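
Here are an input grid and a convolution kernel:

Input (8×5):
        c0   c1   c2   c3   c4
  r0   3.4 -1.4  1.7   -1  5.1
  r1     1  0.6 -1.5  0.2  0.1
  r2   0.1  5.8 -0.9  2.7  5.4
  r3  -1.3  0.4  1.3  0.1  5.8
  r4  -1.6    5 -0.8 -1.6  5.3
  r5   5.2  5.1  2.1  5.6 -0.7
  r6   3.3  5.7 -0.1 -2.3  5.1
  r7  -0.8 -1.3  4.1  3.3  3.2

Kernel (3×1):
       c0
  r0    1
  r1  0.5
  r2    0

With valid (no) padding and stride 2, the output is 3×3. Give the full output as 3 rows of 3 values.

Output[0,0]: The receptive field on the input at this output position is [3.4 / 1 / 0.1]. Elementwise product with the kernel and sum: 3.4·1 + 1·0.5.

3.9 0.95 5.15
-0.55 -0.25 8.3
1 0.25 4.95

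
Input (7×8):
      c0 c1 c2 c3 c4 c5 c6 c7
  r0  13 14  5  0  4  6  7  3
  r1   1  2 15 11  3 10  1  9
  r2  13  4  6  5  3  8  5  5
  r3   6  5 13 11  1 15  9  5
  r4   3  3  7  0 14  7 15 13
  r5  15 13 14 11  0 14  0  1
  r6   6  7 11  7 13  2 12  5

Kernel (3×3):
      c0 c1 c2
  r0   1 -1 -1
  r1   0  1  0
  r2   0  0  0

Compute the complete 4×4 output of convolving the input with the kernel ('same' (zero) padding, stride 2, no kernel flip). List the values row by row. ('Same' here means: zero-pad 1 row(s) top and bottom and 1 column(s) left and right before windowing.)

Output[0,0]: The receptive field on the zero-padded input at this output position is [0 0 0 / 0 13 14 / 0 1 2]. Elementwise product with the kernel and sum: 0·1 + 0·-1 + 0·-1 + 13·1.

13 5 4 7
10 -18 1 5
-8 -12 9 16
-22 -1 10 25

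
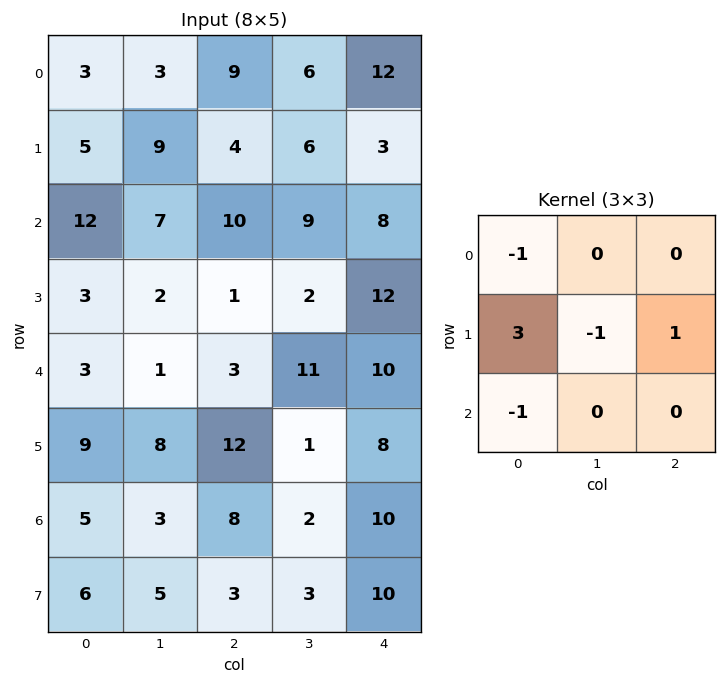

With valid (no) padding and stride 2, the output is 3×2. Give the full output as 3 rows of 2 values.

-5 -10
-7 0
23 32

Output[0,0]: The receptive field on the input at this output position is [3 3 9 / 5 9 4 / 12 7 10]. Elementwise product with the kernel and sum: 3·-1 + 5·3 + 9·-1 + 4·1 + 12·-1.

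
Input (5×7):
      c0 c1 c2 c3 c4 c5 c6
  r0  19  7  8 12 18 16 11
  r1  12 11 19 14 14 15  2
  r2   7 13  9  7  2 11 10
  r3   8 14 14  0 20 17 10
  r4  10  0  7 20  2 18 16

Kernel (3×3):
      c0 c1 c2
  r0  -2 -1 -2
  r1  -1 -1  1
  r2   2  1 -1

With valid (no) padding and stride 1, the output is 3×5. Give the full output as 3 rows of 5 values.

Output[0,0]: The receptive field on the input at this output position is [19 7 8 / 12 11 19 / 7 13 9]. Elementwise product with the kernel and sum: 19·-2 + 7·-1 + 8·-2 + 12·-1 + 11·-1 + 19·1 + 7·2 + 13·1 + 9·-1.

-47 -34 -60 -82 -96
-68 -42 -86 -67 -3
-40 -90 9 -17 -56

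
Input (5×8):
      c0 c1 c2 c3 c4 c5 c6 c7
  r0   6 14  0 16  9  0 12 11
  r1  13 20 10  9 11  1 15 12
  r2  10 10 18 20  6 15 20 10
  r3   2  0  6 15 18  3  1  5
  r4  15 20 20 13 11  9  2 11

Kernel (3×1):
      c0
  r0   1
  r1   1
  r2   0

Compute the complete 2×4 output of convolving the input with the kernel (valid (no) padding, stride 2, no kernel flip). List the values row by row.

19 10 20 27
12 24 24 21

Output[0,0]: The receptive field on the input at this output position is [6 / 13 / 10]. Elementwise product with the kernel and sum: 6·1 + 13·1.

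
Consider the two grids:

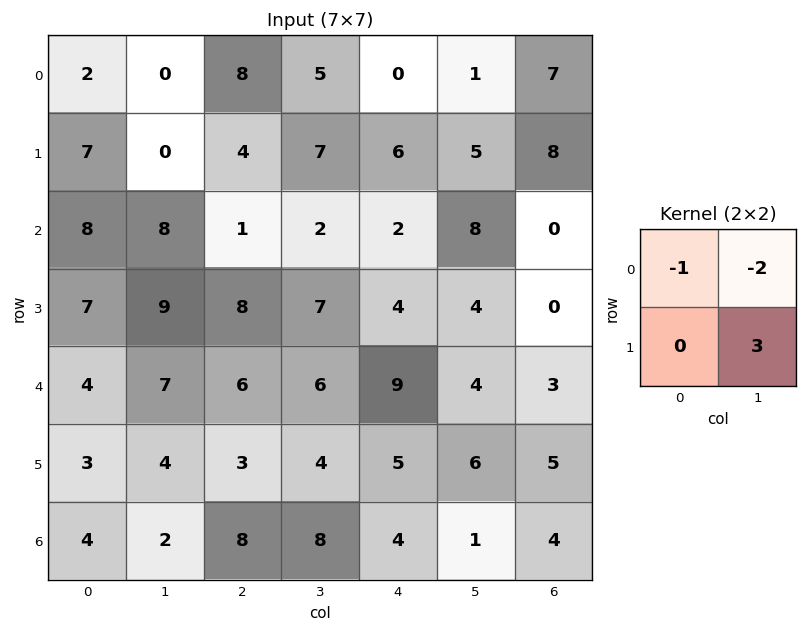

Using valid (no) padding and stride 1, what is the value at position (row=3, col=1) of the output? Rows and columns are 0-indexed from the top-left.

-7

The receptive field on the input at this output position is [9 8 / 7 6]. Elementwise product with the kernel and sum: 9·-1 + 8·-2 + 6·3.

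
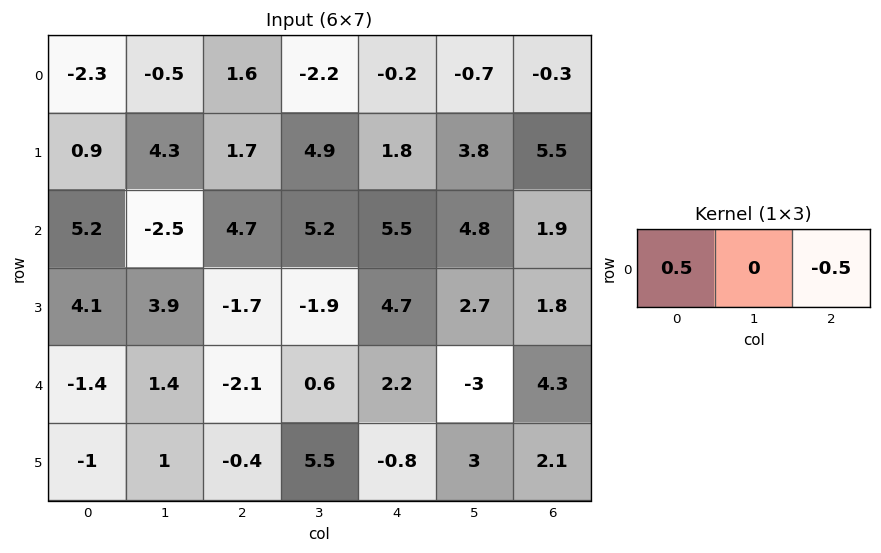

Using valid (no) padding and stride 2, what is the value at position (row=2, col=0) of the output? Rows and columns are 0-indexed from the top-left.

0.35

The receptive field on the input at this output position is [-1.4 1.4 -2.1]. Elementwise product with the kernel and sum: -1.4·0.5 + -2.1·-0.5.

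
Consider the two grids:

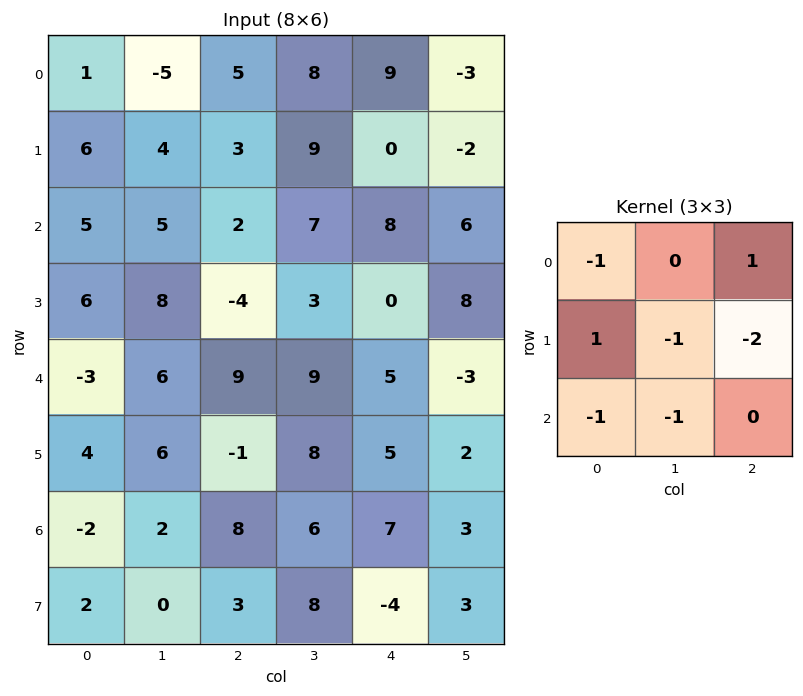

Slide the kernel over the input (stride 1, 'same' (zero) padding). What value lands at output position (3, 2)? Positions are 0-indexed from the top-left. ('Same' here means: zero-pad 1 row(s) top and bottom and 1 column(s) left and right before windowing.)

-7

The receptive field on the zero-padded input at this output position is [5 2 7 / 8 -4 3 / 6 9 9]. Elementwise product with the kernel and sum: 5·-1 + 7·1 + 8·1 + -4·-1 + 3·-2 + 6·-1 + 9·-1.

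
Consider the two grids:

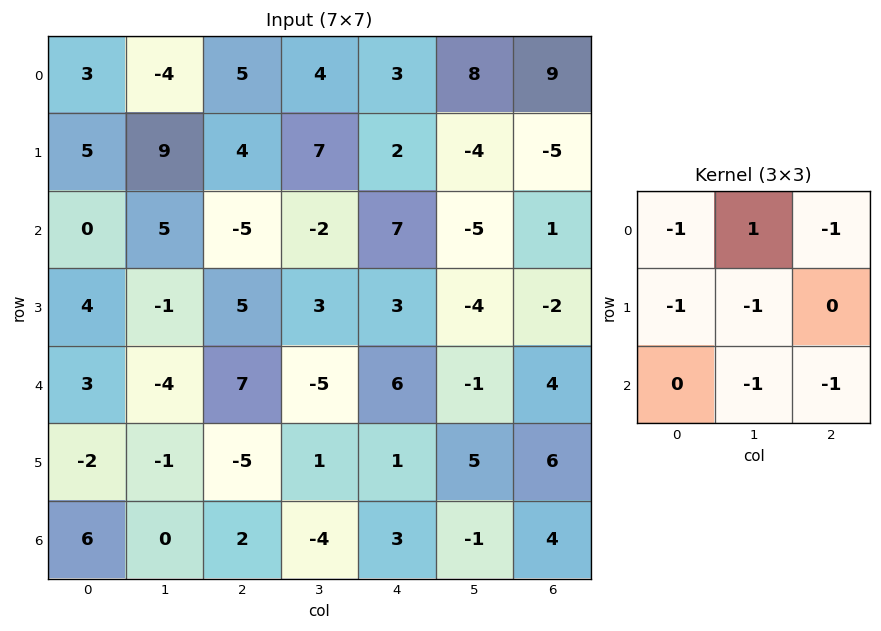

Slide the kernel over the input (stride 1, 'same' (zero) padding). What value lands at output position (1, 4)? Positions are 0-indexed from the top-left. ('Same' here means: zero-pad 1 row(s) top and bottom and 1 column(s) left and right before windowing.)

-20

The receptive field on the zero-padded input at this output position is [4 3 8 / 7 2 -4 / -2 7 -5]. Elementwise product with the kernel and sum: 4·-1 + 3·1 + 8·-1 + 7·-1 + 2·-1 + 7·-1 + -5·-1.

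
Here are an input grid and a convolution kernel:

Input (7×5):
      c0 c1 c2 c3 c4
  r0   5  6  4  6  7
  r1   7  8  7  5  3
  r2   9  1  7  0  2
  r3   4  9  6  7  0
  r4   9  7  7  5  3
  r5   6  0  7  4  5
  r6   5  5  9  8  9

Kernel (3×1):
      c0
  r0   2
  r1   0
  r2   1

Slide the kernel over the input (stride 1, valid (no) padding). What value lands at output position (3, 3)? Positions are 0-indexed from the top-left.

18

The receptive field on the input at this output position is [7 / 5 / 4]. Elementwise product with the kernel and sum: 7·2 + 4·1.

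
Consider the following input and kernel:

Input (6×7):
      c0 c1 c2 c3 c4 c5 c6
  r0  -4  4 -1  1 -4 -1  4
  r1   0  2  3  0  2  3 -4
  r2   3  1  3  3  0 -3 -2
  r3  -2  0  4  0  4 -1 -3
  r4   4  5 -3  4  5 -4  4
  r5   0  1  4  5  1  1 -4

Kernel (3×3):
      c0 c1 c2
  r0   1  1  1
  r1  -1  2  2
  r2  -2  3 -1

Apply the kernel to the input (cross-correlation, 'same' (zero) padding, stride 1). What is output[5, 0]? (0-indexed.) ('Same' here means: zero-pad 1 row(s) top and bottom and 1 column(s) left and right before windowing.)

11

The receptive field on the zero-padded input at this output position is [0 4 5 / 0 0 1 / 0 0 0]. Elementwise product with the kernel and sum: 0·1 + 4·1 + 5·1 + 0·-1 + 0·2 + 1·2 + 0·-2 + 0·3 + 0·-1.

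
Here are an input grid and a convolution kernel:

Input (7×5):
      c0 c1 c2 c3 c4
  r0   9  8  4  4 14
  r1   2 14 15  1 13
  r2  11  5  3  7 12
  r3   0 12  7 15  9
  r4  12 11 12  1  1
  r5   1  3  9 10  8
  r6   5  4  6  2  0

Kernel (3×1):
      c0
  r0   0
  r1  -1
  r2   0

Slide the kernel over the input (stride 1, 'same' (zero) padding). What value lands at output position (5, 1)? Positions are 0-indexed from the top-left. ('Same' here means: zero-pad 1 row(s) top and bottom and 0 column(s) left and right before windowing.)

-3

The receptive field on the zero-padded input at this output position is [11 / 3 / 4]. Elementwise product with the kernel and sum: 3·-1.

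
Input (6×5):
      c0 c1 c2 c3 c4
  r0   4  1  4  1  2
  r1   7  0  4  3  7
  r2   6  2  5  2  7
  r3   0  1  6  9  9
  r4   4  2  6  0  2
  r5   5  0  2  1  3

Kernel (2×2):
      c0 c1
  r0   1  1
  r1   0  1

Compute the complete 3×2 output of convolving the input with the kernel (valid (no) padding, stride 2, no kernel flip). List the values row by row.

5 8
9 16
6 7

Output[0,0]: The receptive field on the input at this output position is [4 1 / 7 0]. Elementwise product with the kernel and sum: 4·1 + 1·1 + 0·1.
Output[0,1]: The receptive field on the input at this output position is [4 1 / 4 3]. Elementwise product with the kernel and sum: 4·1 + 1·1 + 3·1.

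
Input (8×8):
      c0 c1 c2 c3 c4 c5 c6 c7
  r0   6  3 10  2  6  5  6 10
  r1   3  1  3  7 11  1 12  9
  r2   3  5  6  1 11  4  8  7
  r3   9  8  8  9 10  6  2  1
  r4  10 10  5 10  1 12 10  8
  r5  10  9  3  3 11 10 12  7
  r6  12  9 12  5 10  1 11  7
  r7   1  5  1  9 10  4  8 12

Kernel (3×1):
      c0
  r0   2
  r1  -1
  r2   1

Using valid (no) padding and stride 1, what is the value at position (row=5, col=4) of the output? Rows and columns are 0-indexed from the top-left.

22

The receptive field on the input at this output position is [11 / 10 / 10]. Elementwise product with the kernel and sum: 11·2 + 10·-1 + 10·1.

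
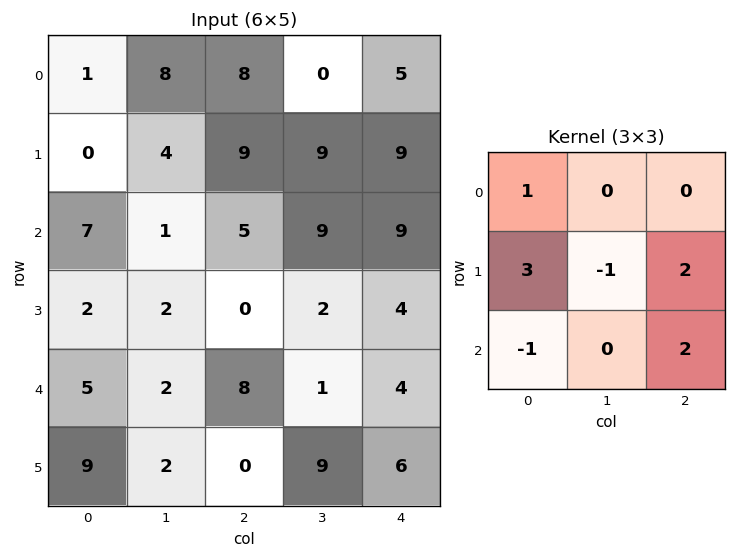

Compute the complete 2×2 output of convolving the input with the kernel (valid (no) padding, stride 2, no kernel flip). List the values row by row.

18 57
22 11

Output[0,0]: The receptive field on the input at this output position is [1 8 8 / 0 4 9 / 7 1 5]. Elementwise product with the kernel and sum: 1·1 + 0·3 + 4·-1 + 9·2 + 7·-1 + 5·2.
Output[0,1]: The receptive field on the input at this output position is [8 0 5 / 9 9 9 / 5 9 9]. Elementwise product with the kernel and sum: 8·1 + 9·3 + 9·-1 + 9·2 + 5·-1 + 9·2.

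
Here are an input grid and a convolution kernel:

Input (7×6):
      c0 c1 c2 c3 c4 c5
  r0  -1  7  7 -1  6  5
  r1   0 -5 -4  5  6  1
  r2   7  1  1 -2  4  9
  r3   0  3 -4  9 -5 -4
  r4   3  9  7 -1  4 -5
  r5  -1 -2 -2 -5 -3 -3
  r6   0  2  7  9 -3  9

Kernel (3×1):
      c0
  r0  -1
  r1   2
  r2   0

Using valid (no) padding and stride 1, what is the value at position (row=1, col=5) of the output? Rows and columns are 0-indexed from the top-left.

The receptive field on the input at this output position is [1 / 9 / -4]. Elementwise product with the kernel and sum: 1·-1 + 9·2.

17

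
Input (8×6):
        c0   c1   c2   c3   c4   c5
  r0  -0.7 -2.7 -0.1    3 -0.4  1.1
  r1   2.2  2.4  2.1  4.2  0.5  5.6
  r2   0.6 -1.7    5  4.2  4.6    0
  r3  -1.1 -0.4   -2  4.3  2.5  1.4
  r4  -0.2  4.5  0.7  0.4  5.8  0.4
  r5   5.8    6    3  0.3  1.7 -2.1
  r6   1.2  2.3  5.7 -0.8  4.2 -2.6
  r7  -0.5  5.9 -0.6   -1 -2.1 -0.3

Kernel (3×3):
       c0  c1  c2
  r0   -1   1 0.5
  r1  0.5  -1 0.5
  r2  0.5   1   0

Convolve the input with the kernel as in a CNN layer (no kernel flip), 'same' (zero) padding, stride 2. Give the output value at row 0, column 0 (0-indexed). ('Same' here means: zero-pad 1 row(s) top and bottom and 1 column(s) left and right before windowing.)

1.55

The receptive field on the zero-padded input at this output position is [0 0 0 / 0 -0.7 -2.7 / 0 2.2 2.4]. Elementwise product with the kernel and sum: 0·-1 + 0·1 + 0·0.5 + 0·0.5 + -0.7·-1 + -2.7·0.5 + 0·0.5 + 2.2·1.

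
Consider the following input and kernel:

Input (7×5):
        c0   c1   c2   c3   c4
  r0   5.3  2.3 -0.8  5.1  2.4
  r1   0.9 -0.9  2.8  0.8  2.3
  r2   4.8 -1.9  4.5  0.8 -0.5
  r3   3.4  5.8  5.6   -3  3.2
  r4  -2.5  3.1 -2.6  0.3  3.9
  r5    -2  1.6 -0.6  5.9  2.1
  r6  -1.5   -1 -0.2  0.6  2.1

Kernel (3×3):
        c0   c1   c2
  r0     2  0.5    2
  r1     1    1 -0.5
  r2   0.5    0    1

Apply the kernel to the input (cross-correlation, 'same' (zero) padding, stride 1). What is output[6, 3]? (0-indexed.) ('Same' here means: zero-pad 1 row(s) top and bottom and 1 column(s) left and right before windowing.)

5.3

The receptive field on the zero-padded input at this output position is [-0.6 5.9 2.1 / -0.2 0.6 2.1 / 0 0 0]. Elementwise product with the kernel and sum: -0.6·2 + 5.9·0.5 + 2.1·2 + -0.2·1 + 0.6·1 + 2.1·-0.5 + 0·0.5 + 0·1.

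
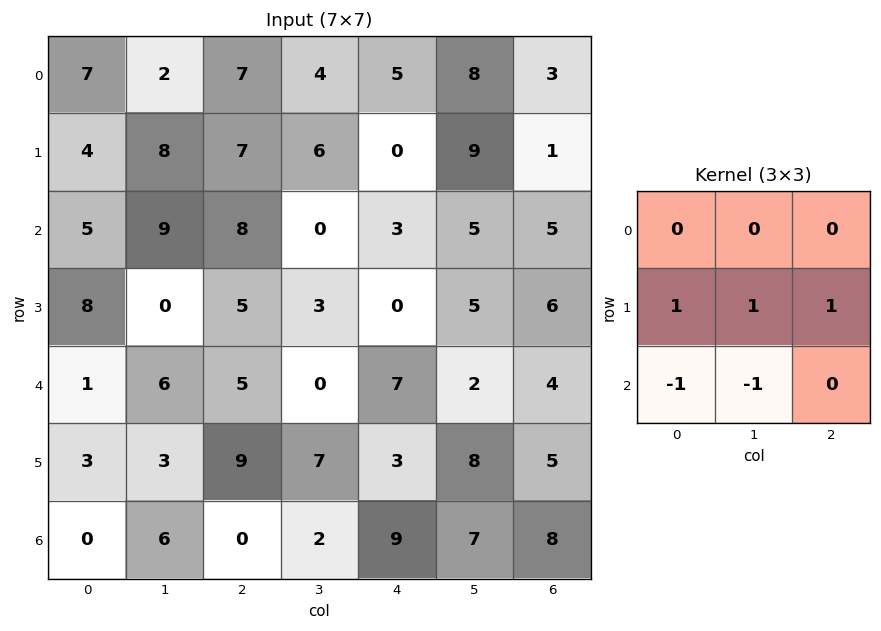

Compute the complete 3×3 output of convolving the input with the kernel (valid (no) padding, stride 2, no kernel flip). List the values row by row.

5 5 2
6 3 2
9 17 0

Output[0,0]: The receptive field on the input at this output position is [7 2 7 / 4 8 7 / 5 9 8]. Elementwise product with the kernel and sum: 4·1 + 8·1 + 7·1 + 5·-1 + 9·-1.
Output[0,1]: The receptive field on the input at this output position is [7 4 5 / 7 6 0 / 8 0 3]. Elementwise product with the kernel and sum: 7·1 + 6·1 + 0·1 + 8·-1 + 0·-1.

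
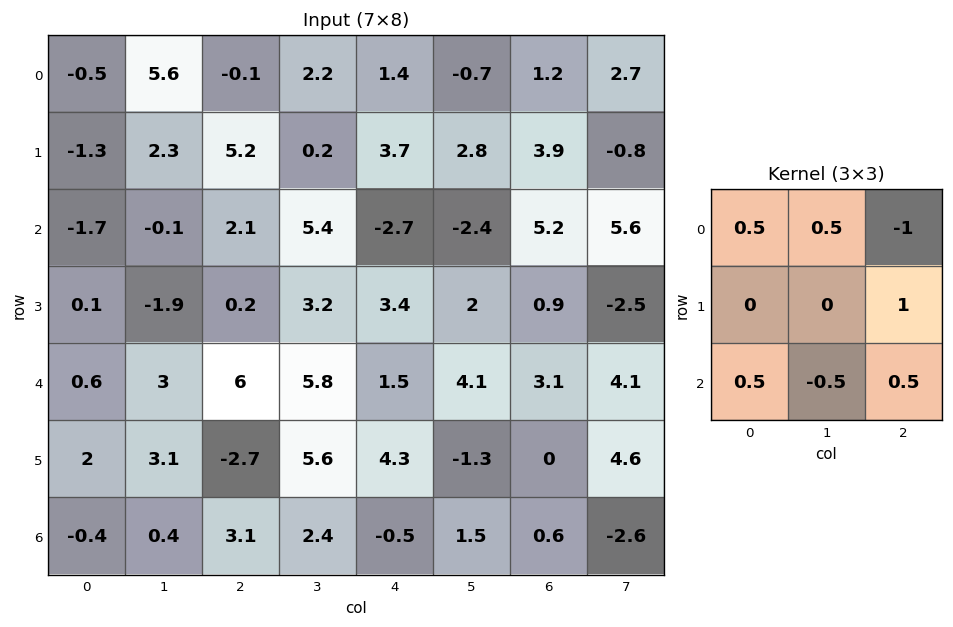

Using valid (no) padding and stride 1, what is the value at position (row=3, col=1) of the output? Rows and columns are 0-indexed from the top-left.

The receptive field on the input at this output position is [-1.9 0.2 3.2 / 3 6 5.8 / 3.1 -2.7 5.6]. Elementwise product with the kernel and sum: -1.9·0.5 + 0.2·0.5 + 3.2·-1 + 5.8·1 + 3.1·0.5 + -2.7·-0.5 + 5.6·0.5.

7.45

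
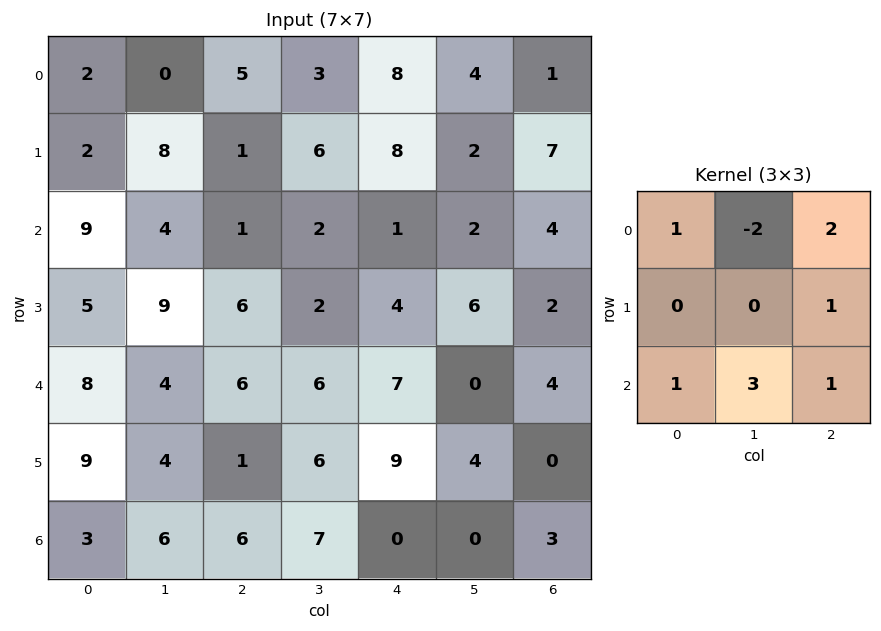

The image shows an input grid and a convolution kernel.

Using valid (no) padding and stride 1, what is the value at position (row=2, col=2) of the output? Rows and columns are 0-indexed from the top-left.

34

The receptive field on the input at this output position is [1 2 1 / 6 2 4 / 6 6 7]. Elementwise product with the kernel and sum: 1·1 + 2·-2 + 1·2 + 4·1 + 6·1 + 6·3 + 7·1.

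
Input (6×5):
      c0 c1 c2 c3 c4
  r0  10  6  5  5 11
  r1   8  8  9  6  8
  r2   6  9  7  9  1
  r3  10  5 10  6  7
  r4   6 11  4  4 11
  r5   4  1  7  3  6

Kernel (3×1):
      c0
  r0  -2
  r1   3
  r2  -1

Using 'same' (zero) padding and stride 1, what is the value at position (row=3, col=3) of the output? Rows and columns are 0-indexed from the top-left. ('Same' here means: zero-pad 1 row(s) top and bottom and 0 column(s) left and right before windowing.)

The receptive field on the zero-padded input at this output position is [9 / 6 / 4]. Elementwise product with the kernel and sum: 9·-2 + 6·3 + 4·-1.

-4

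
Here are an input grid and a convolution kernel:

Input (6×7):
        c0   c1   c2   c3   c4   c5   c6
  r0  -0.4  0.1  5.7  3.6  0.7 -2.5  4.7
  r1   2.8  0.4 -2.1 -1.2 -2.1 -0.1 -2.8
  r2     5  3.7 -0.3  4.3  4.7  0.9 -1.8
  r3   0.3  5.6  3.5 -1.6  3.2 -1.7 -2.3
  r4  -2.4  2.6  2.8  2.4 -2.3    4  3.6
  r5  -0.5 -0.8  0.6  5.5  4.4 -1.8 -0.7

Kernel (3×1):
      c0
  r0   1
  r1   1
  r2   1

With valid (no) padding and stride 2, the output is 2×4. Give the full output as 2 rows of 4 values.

7.4 3.3 3.3 0.1
2.9 6 5.6 -0.5

Output[0,0]: The receptive field on the input at this output position is [-0.4 / 2.8 / 5]. Elementwise product with the kernel and sum: -0.4·1 + 2.8·1 + 5·1.
Output[0,1]: The receptive field on the input at this output position is [5.7 / -2.1 / -0.3]. Elementwise product with the kernel and sum: 5.7·1 + -2.1·1 + -0.3·1.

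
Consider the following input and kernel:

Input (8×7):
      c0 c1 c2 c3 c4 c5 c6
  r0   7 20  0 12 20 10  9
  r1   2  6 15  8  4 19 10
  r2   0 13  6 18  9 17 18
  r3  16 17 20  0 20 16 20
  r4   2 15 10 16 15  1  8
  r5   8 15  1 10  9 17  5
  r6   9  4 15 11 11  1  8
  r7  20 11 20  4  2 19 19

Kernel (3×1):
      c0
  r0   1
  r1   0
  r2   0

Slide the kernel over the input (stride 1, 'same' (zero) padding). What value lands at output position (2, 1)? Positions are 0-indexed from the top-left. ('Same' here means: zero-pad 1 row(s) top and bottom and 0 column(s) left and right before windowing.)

6

The receptive field on the zero-padded input at this output position is [6 / 13 / 17]. Elementwise product with the kernel and sum: 6·1.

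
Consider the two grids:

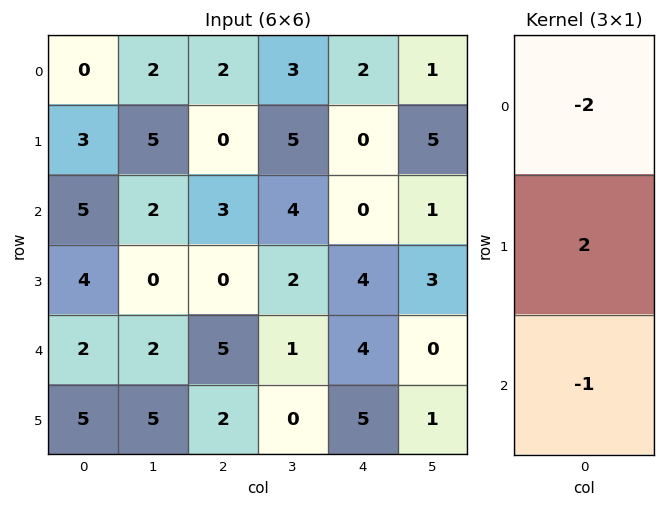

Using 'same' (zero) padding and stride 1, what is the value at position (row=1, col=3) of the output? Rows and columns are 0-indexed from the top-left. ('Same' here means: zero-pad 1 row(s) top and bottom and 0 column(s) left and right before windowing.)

The receptive field on the zero-padded input at this output position is [3 / 5 / 4]. Elementwise product with the kernel and sum: 3·-2 + 5·2 + 4·-1.

0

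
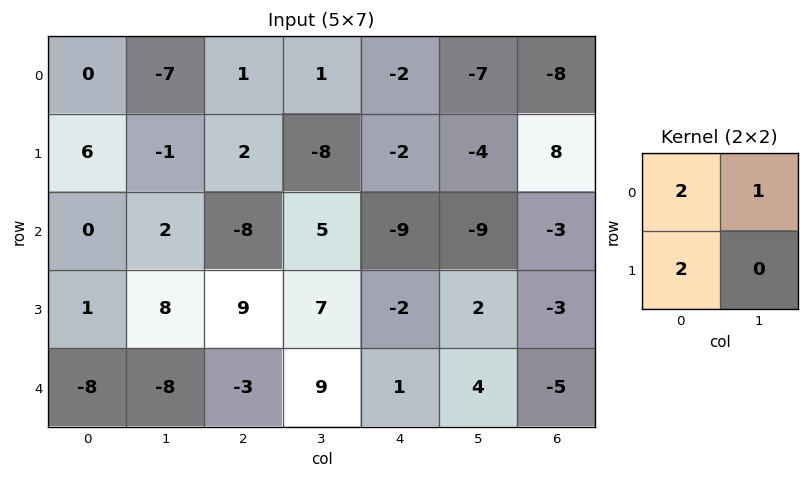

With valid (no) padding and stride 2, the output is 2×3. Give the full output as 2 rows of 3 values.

Output[0,0]: The receptive field on the input at this output position is [0 -7 / 6 -1]. Elementwise product with the kernel and sum: 0·2 + -7·1 + 6·2.

5 7 -15
4 7 -31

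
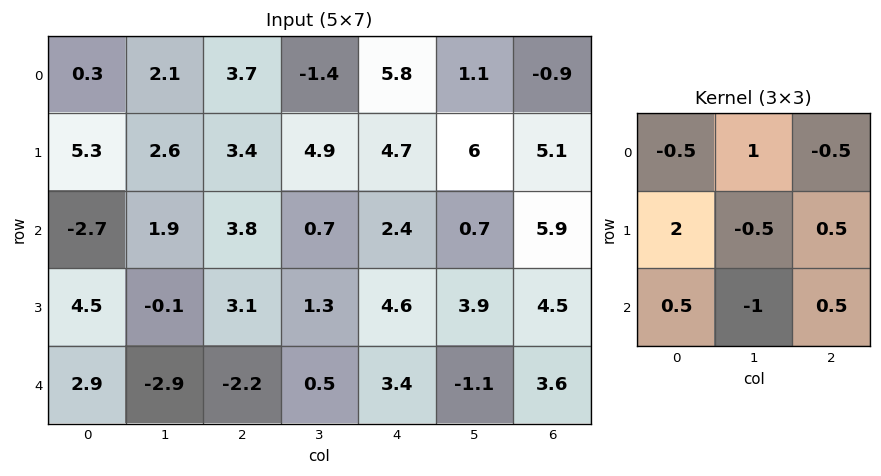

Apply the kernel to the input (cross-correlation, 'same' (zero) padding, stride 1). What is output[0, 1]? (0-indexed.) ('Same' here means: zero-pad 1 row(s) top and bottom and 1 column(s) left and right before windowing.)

The receptive field on the zero-padded input at this output position is [0 0 0 / 0.3 2.1 3.7 / 5.3 2.6 3.4]. Elementwise product with the kernel and sum: 0·-0.5 + 0·1 + 0·-0.5 + 0.3·2 + 2.1·-0.5 + 3.7·0.5 + 5.3·0.5 + 2.6·-1 + 3.4·0.5.

3.15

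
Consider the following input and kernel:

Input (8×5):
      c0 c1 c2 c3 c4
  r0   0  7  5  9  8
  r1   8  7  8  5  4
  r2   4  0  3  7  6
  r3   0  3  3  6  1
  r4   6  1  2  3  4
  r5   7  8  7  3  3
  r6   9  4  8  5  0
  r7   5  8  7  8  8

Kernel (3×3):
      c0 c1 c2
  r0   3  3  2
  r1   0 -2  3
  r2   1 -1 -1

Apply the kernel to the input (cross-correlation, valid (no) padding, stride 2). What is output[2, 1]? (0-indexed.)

The receptive field on the input at this output position is [2 3 4 / 7 3 3 / 8 5 0]. Elementwise product with the kernel and sum: 2·3 + 3·3 + 4·2 + 3·-2 + 3·3 + 8·1 + 5·-1 + 0·-1.

29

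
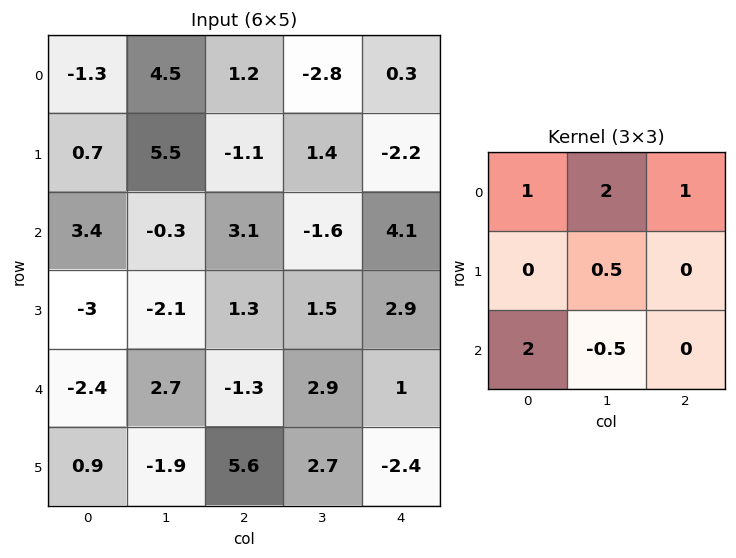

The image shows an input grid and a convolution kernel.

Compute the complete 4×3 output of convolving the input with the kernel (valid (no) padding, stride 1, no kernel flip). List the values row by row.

Output[0,0]: The receptive field on the input at this output position is [-1.3 4.5 1.2 / 0.7 5.5 -1.1 / 3.4 -0.3 3.1]. Elementwise product with the kernel and sum: -1.3·1 + 4.5·2 + 1.2·1 + 5.5·0.5 + 3.4·2 + -0.3·-0.5.

18.6 1.4 3.6
5.5 1.4 0.55
-1.3 11 0.7
-1.8 -5.25 18.5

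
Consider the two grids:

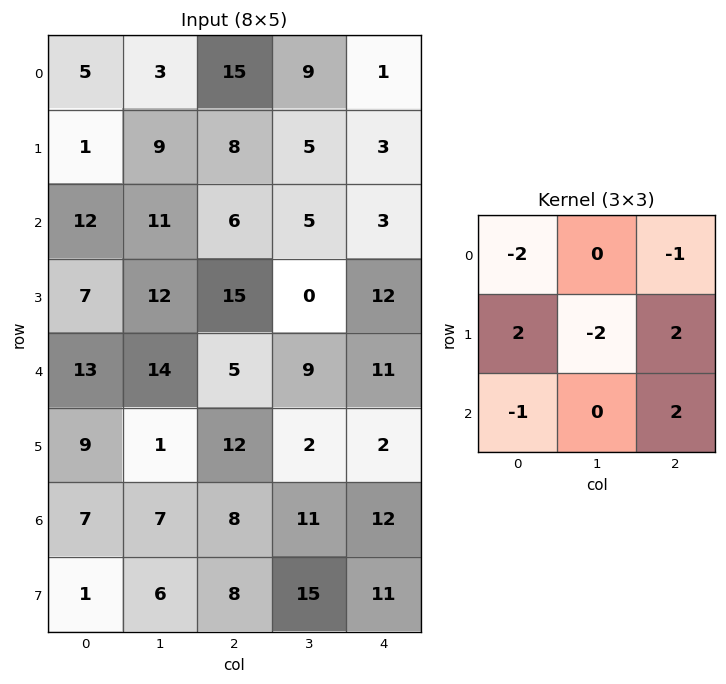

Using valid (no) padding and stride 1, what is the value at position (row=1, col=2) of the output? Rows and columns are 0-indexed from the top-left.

-2

The receptive field on the input at this output position is [8 5 3 / 6 5 3 / 15 0 12]. Elementwise product with the kernel and sum: 8·-2 + 3·-1 + 6·2 + 5·-2 + 3·2 + 15·-1 + 12·2.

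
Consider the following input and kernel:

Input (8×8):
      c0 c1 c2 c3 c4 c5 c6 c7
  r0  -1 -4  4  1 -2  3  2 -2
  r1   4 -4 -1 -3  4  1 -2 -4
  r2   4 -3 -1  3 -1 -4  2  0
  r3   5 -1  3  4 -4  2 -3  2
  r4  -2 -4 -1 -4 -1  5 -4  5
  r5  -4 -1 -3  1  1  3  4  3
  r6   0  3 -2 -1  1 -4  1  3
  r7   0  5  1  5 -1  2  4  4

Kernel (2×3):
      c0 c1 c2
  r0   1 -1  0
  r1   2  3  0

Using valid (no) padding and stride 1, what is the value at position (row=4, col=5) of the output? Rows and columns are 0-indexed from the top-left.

The receptive field on the input at this output position is [5 -4 5 / 3 4 3]. Elementwise product with the kernel and sum: 5·1 + -4·-1 + 3·2 + 4·3.

27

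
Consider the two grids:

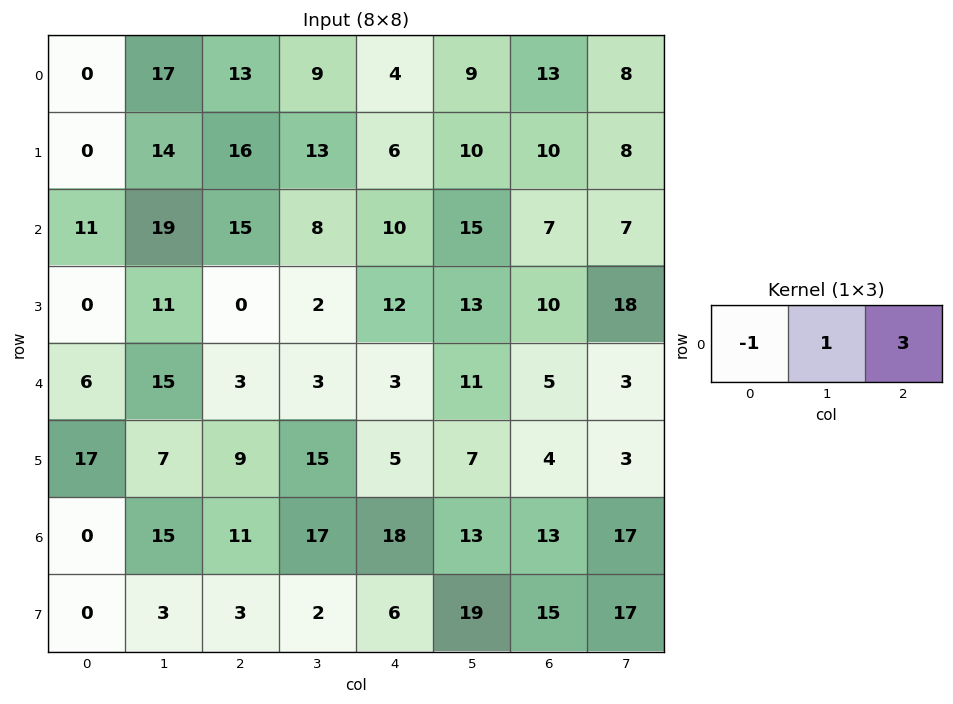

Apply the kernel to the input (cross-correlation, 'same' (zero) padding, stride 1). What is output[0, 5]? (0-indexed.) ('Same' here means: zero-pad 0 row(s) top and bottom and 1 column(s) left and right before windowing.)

44

The receptive field on the zero-padded input at this output position is [4 9 13]. Elementwise product with the kernel and sum: 4·-1 + 9·1 + 13·3.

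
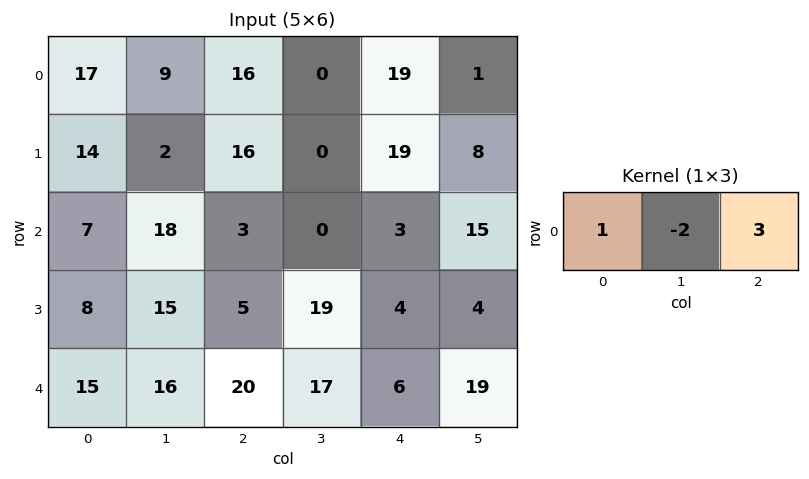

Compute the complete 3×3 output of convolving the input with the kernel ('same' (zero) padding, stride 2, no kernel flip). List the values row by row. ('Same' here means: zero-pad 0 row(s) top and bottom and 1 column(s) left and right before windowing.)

-7 -23 -35
40 12 39
18 27 62

Output[0,0]: The receptive field on the zero-padded input at this output position is [0 17 9]. Elementwise product with the kernel and sum: 0·1 + 17·-2 + 9·3.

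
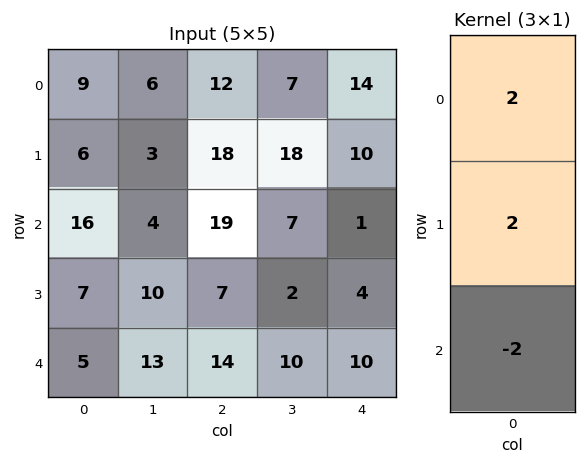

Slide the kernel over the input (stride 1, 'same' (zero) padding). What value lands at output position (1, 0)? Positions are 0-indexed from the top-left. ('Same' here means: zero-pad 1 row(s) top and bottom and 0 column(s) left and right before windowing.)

The receptive field on the zero-padded input at this output position is [9 / 6 / 16]. Elementwise product with the kernel and sum: 9·2 + 6·2 + 16·-2.

-2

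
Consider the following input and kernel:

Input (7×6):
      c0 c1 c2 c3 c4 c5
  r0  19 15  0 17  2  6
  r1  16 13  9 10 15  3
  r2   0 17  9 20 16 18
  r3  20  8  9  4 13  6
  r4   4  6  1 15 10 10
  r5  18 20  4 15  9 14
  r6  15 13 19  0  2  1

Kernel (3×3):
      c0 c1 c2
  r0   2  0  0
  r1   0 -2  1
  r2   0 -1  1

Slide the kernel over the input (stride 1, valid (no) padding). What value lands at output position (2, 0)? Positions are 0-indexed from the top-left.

-12

The receptive field on the input at this output position is [0 17 9 / 20 8 9 / 4 6 1]. Elementwise product with the kernel and sum: 0·2 + 8·-2 + 9·1 + 6·-1 + 1·1.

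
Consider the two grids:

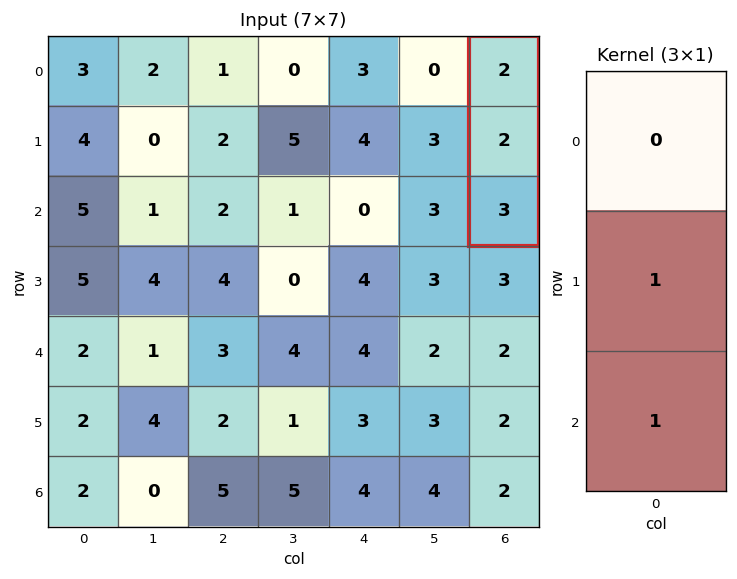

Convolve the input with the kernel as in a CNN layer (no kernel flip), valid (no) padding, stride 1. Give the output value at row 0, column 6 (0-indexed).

The receptive field on the input at this output position is [2 / 2 / 3]. Elementwise product with the kernel and sum: 2·1 + 3·1.

5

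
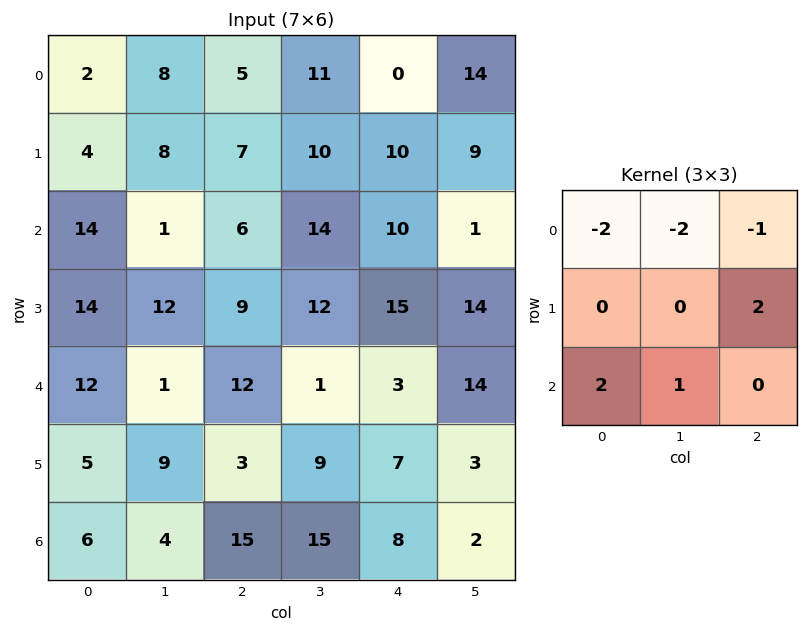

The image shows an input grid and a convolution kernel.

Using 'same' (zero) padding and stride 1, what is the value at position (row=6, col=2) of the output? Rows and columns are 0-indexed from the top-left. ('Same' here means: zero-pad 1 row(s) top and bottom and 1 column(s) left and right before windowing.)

The receptive field on the zero-padded input at this output position is [9 3 9 / 4 15 15 / 0 0 0]. Elementwise product with the kernel and sum: 9·-2 + 3·-2 + 9·-1 + 15·2 + 0·2 + 0·1.

-3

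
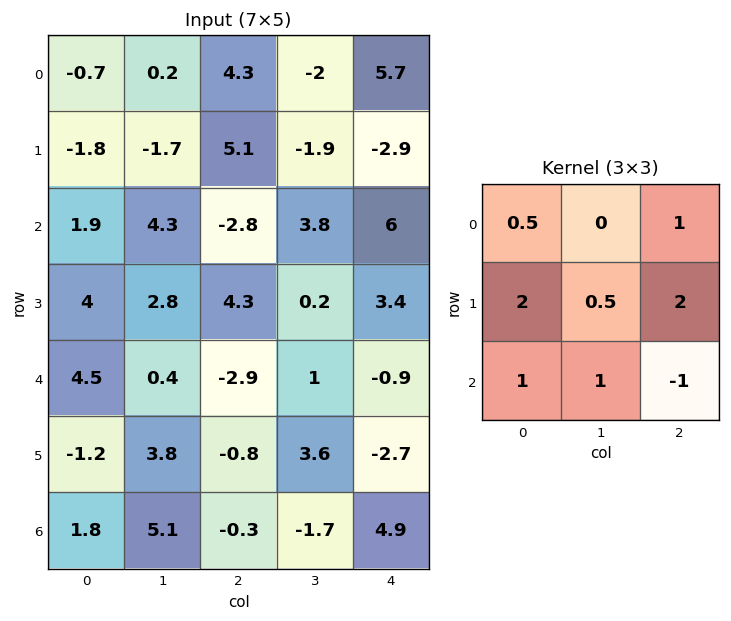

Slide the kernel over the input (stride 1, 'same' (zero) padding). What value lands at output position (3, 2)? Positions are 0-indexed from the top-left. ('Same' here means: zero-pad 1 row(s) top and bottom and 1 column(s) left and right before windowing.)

10.6

The receptive field on the zero-padded input at this output position is [4.3 -2.8 3.8 / 2.8 4.3 0.2 / 0.4 -2.9 1]. Elementwise product with the kernel and sum: 4.3·0.5 + 3.8·1 + 2.8·2 + 4.3·0.5 + 0.2·2 + 0.4·1 + -2.9·1 + 1·-1.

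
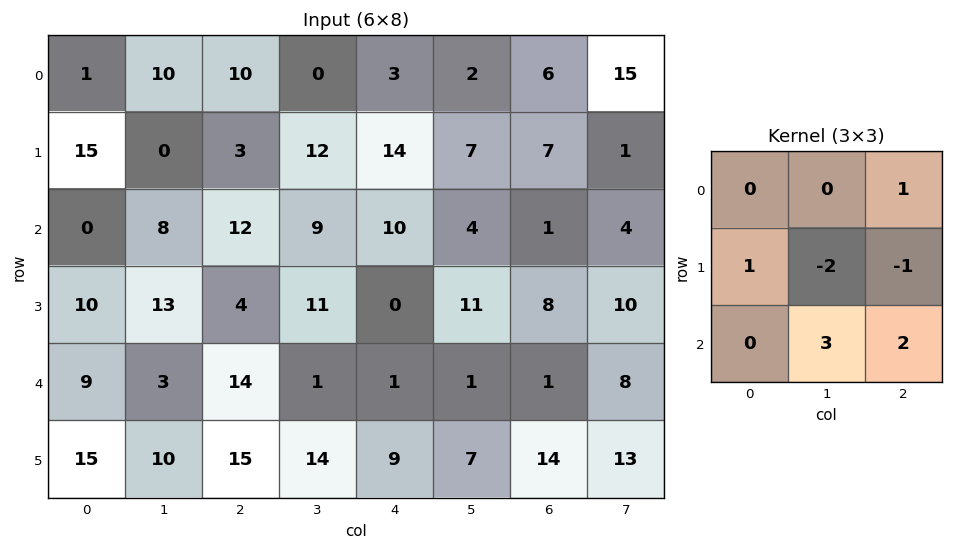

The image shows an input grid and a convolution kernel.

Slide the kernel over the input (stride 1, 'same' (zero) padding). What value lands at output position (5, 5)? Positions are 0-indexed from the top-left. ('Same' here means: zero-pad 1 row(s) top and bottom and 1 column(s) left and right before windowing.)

The receptive field on the zero-padded input at this output position is [1 1 1 / 9 7 14 / 0 0 0]. Elementwise product with the kernel and sum: 1·1 + 9·1 + 7·-2 + 14·-1 + 0·3 + 0·2.

-18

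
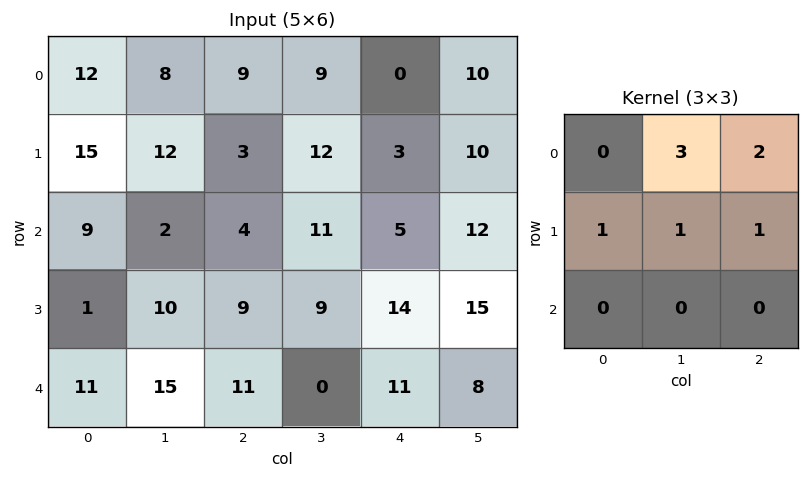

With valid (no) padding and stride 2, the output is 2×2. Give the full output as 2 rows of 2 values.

Output[0,0]: The receptive field on the input at this output position is [12 8 9 / 15 12 3 / 9 2 4]. Elementwise product with the kernel and sum: 8·3 + 9·2 + 15·1 + 12·1 + 3·1.
Output[0,1]: The receptive field on the input at this output position is [9 9 0 / 3 12 3 / 4 11 5]. Elementwise product with the kernel and sum: 9·3 + 0·2 + 3·1 + 12·1 + 3·1.

72 45
34 75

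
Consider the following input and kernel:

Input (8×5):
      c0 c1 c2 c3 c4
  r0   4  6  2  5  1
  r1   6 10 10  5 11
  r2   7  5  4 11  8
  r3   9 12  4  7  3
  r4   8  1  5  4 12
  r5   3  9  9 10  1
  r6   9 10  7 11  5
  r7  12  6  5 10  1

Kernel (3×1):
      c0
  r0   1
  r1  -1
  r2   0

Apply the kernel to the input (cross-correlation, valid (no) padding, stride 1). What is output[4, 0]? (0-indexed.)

5

The receptive field on the input at this output position is [8 / 3 / 9]. Elementwise product with the kernel and sum: 8·1 + 3·-1.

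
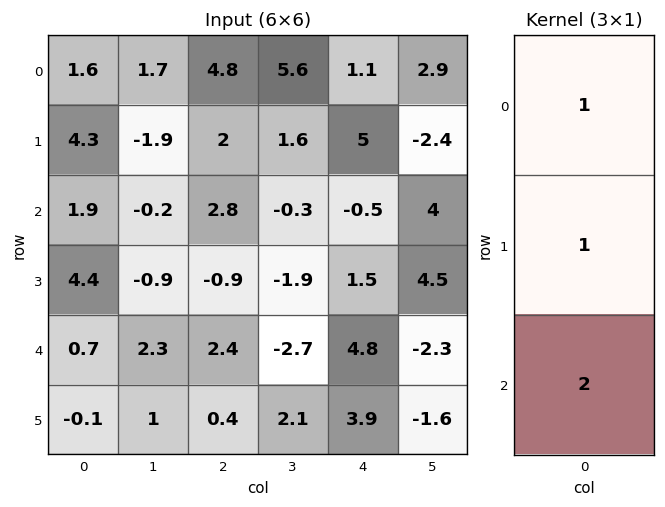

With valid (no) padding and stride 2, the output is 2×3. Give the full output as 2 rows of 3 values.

Output[0,0]: The receptive field on the input at this output position is [1.6 / 4.3 / 1.9]. Elementwise product with the kernel and sum: 1.6·1 + 4.3·1 + 1.9·2.

9.7 12.4 5.1
7.7 6.7 10.6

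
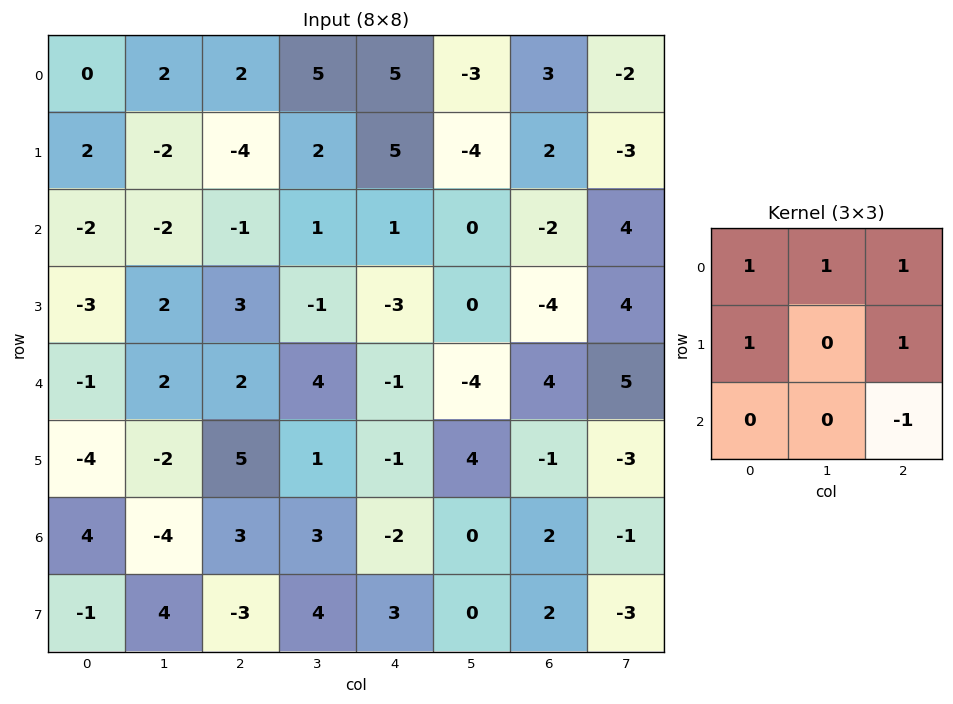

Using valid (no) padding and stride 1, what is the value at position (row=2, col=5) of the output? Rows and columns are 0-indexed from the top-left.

1

The receptive field on the input at this output position is [0 -2 4 / 0 -4 4 / -4 4 5]. Elementwise product with the kernel and sum: 0·1 + -2·1 + 4·1 + 0·1 + 4·1 + 5·-1.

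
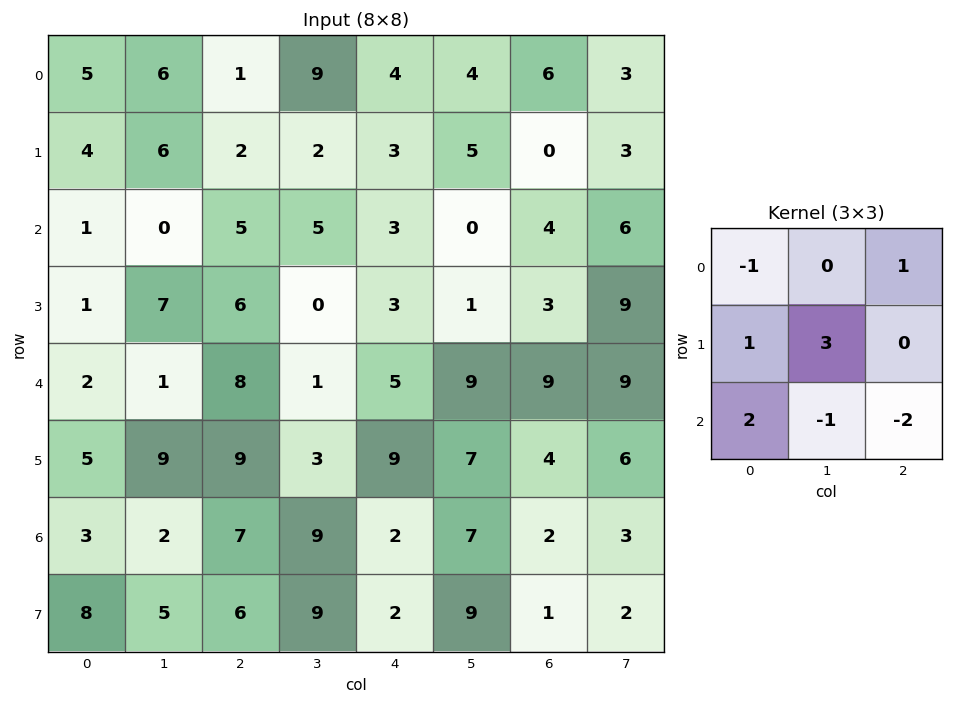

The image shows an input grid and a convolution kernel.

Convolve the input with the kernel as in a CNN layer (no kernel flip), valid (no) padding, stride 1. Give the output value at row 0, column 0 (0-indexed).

The receptive field on the input at this output position is [5 6 1 / 4 6 2 / 1 0 5]. Elementwise product with the kernel and sum: 5·-1 + 1·1 + 4·1 + 6·3 + 1·2 + 0·-1 + 5·-2.

10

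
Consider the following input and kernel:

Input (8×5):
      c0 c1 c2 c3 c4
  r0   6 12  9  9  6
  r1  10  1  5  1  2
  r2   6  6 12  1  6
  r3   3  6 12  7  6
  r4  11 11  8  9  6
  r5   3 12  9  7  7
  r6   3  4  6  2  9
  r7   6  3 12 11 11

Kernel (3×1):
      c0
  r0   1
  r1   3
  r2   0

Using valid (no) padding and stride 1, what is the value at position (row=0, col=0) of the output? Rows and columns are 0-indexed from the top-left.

The receptive field on the input at this output position is [6 / 10 / 6]. Elementwise product with the kernel and sum: 6·1 + 10·3.

36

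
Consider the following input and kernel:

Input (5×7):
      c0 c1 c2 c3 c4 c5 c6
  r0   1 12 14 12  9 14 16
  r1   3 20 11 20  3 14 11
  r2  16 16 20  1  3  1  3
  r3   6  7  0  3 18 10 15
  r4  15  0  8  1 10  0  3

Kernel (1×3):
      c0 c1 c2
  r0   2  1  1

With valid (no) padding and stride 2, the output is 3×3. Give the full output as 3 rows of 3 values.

Output[0,0]: The receptive field on the input at this output position is [1 12 14]. Elementwise product with the kernel and sum: 1·2 + 12·1 + 14·1.

28 49 48
68 44 10
38 27 23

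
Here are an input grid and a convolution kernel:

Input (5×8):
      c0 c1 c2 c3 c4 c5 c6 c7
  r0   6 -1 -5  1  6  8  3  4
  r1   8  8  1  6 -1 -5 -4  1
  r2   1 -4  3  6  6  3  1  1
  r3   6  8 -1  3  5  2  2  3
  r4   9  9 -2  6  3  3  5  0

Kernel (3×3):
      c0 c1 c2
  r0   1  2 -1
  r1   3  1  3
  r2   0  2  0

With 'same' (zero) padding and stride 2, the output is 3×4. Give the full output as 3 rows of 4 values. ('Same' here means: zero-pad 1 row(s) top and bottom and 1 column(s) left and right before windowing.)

Output[0,0]: The receptive field on the zero-padded input at this output position is [0 0 0 / 0 6 -1 / 0 8 8]. Elementwise product with the kernel and sum: 0·1 + 0·2 + 0·-1 + 0·3 + 6·1 + -1·3 + 8·2.
Output[0,1]: The receptive field on the zero-padded input at this output position is [0 0 0 / -1 -5 1 / 8 1 6]. Elementwise product with the kernel and sum: 0·1 + 0·2 + 0·-1 + -1·3 + -5·1 + 1·3 + 1·2.

19 -3 31 31
9 11 52 3
40 46 41 17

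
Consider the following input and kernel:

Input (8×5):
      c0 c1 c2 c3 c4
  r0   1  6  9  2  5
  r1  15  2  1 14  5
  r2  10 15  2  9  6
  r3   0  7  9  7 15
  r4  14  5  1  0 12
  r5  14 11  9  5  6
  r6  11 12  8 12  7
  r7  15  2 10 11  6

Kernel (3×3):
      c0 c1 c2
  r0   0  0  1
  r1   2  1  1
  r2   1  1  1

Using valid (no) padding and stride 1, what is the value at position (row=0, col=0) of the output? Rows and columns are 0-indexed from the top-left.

The receptive field on the input at this output position is [1 6 9 / 15 2 1 / 10 15 2]. Elementwise product with the kernel and sum: 9·1 + 15·2 + 2·1 + 1·1 + 10·1 + 15·1 + 2·1.

69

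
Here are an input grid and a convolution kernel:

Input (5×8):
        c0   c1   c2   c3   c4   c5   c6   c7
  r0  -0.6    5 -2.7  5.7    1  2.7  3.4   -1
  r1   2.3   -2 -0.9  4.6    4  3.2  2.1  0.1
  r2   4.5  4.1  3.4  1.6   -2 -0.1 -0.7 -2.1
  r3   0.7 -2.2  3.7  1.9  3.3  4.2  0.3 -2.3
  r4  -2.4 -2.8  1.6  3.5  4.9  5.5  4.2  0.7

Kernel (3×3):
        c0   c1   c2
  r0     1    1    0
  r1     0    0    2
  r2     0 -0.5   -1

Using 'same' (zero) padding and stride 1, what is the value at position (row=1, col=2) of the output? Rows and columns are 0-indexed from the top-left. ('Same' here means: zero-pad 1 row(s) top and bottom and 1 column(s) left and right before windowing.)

The receptive field on the zero-padded input at this output position is [5 -2.7 5.7 / -2 -0.9 4.6 / 4.1 3.4 1.6]. Elementwise product with the kernel and sum: 5·1 + -2.7·1 + 4.6·2 + 3.4·-0.5 + 1.6·-1.

8.2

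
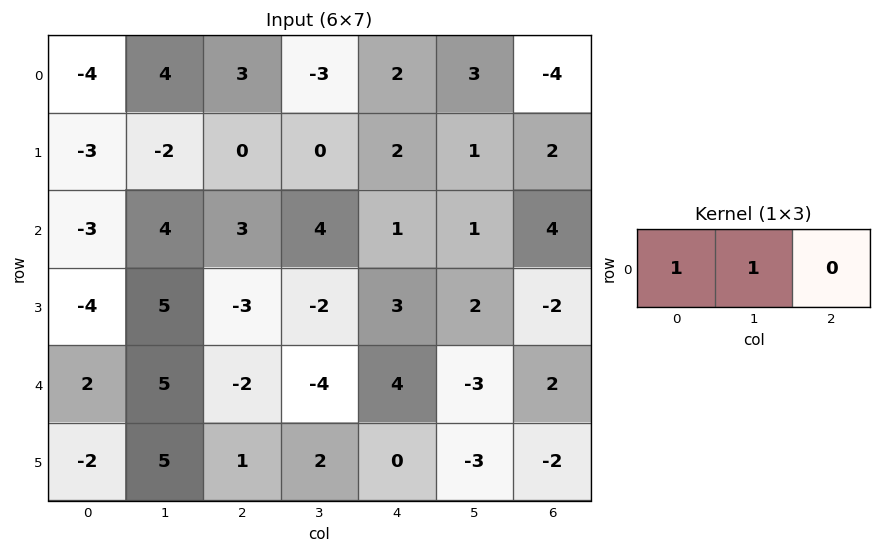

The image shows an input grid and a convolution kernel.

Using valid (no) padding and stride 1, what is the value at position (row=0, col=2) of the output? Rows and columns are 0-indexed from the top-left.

The receptive field on the input at this output position is [3 -3 2]. Elementwise product with the kernel and sum: 3·1 + -3·1.

0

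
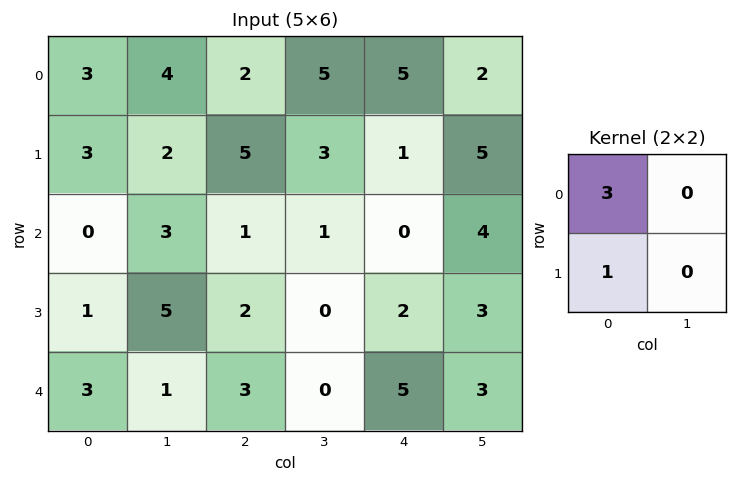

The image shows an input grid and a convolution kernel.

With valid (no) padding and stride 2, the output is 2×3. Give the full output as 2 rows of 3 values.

12 11 16
1 5 2

Output[0,0]: The receptive field on the input at this output position is [3 4 / 3 2]. Elementwise product with the kernel and sum: 3·3 + 3·1.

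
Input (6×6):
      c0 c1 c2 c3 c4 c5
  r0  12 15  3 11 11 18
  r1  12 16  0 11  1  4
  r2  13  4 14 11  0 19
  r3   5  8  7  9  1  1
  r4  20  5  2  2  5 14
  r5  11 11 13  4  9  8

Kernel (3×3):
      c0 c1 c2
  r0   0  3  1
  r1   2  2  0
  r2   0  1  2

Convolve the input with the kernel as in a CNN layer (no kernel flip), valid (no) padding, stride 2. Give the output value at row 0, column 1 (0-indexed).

The receptive field on the input at this output position is [3 11 11 / 0 11 1 / 14 11 0]. Elementwise product with the kernel and sum: 11·3 + 11·1 + 0·2 + 11·2 + 11·1 + 0·2.

77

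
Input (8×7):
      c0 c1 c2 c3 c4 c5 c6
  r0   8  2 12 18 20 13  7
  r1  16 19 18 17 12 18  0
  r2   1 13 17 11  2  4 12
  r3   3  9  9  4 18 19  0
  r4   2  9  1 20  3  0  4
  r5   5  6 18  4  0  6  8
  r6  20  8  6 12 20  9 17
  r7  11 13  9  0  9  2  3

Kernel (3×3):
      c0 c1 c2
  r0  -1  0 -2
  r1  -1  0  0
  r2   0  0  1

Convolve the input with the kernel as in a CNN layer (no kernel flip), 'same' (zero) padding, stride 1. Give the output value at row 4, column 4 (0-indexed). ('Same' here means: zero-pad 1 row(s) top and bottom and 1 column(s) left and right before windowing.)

The receptive field on the zero-padded input at this output position is [4 18 19 / 20 3 0 / 4 0 6]. Elementwise product with the kernel and sum: 4·-1 + 19·-2 + 20·-1 + 6·1.

-56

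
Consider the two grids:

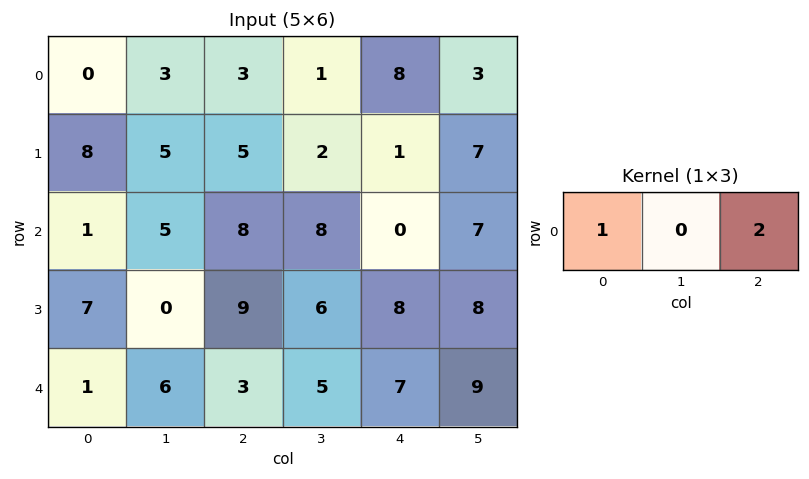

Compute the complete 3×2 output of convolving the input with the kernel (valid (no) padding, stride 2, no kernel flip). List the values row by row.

Output[0,0]: The receptive field on the input at this output position is [0 3 3]. Elementwise product with the kernel and sum: 0·1 + 3·2.

6 19
17 8
7 17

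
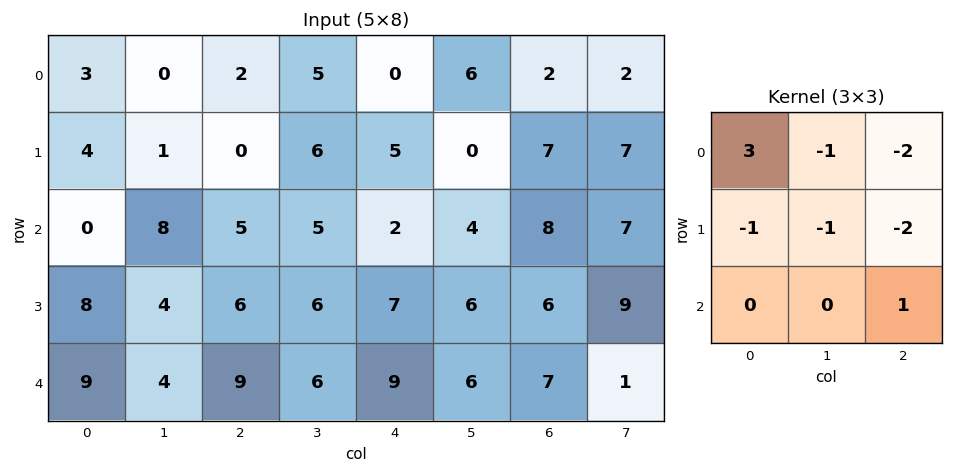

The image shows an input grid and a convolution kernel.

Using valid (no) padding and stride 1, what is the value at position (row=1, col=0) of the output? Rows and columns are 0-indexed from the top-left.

-1

The receptive field on the input at this output position is [4 1 0 / 0 8 5 / 8 4 6]. Elementwise product with the kernel and sum: 4·3 + 1·-1 + 0·-2 + 0·-1 + 8·-1 + 5·-2 + 6·1.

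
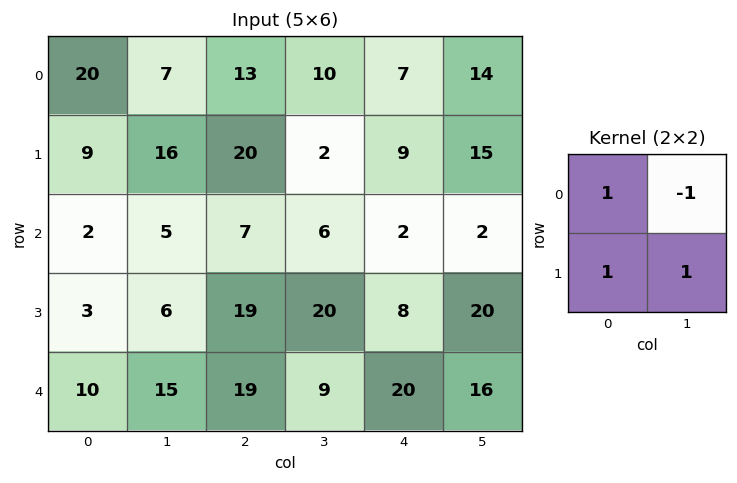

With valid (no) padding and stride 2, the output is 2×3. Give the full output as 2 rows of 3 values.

38 25 17
6 40 28

Output[0,0]: The receptive field on the input at this output position is [20 7 / 9 16]. Elementwise product with the kernel and sum: 20·1 + 7·-1 + 9·1 + 16·1.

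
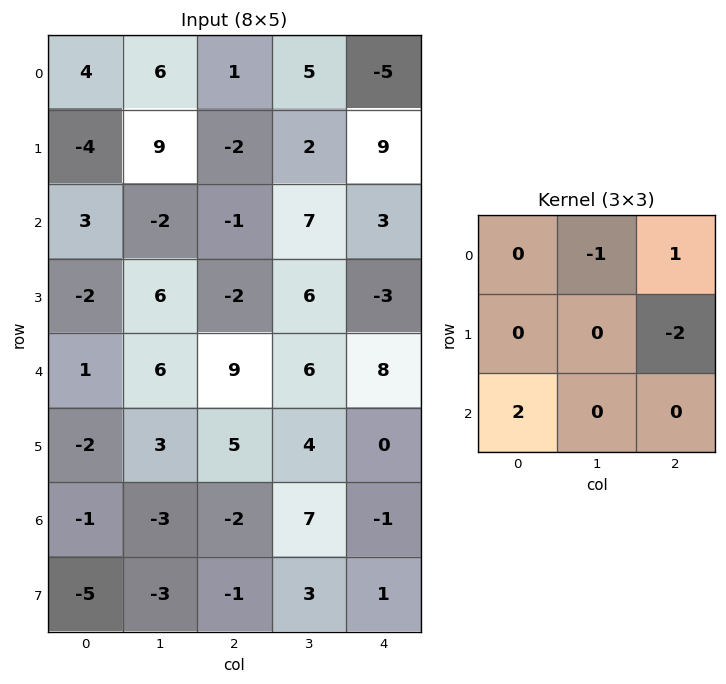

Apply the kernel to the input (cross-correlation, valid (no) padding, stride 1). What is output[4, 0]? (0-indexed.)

The receptive field on the input at this output position is [1 6 9 / -2 3 5 / -1 -3 -2]. Elementwise product with the kernel and sum: 6·-1 + 9·1 + 5·-2 + -1·2.

-9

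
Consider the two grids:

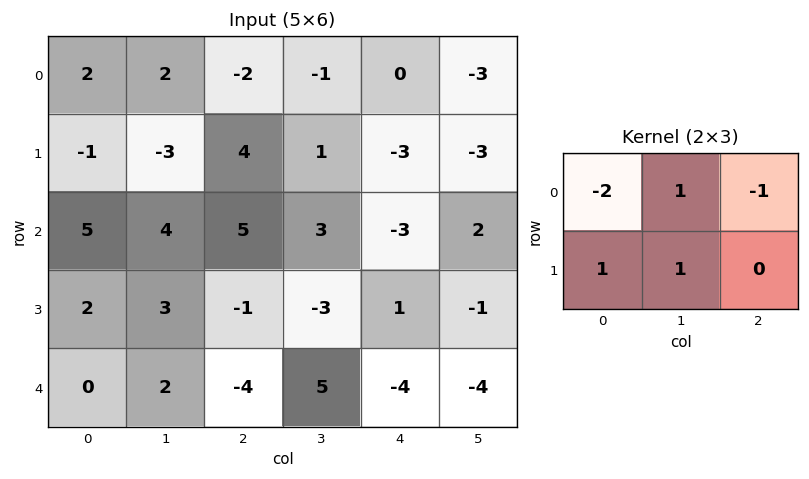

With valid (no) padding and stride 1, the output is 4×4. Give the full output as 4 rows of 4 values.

-4 -4 8 3
4 18 4 -2
-6 -4 -8 -13
2 -6 -1 9

Output[0,0]: The receptive field on the input at this output position is [2 2 -2 / -1 -3 4]. Elementwise product with the kernel and sum: 2·-2 + 2·1 + -2·-1 + -1·1 + -3·1.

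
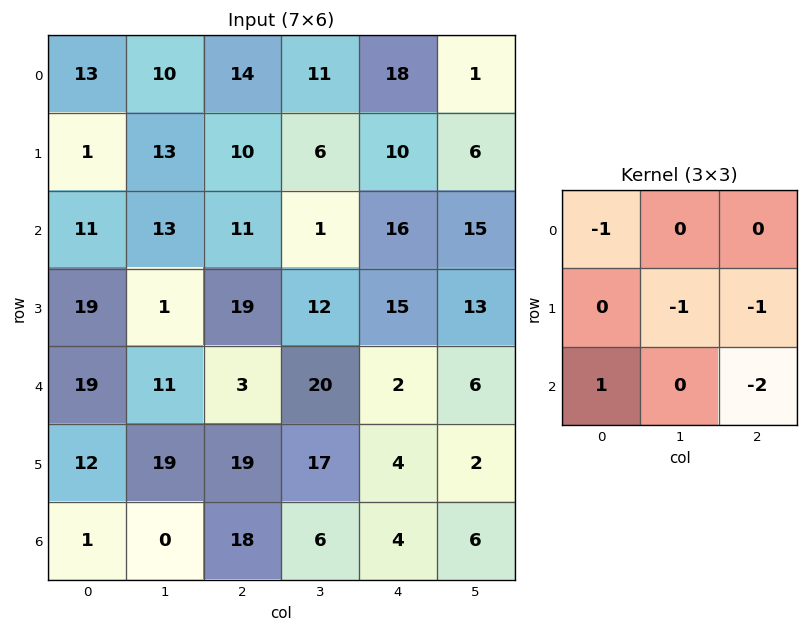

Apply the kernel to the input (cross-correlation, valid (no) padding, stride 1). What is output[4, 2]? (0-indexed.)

The receptive field on the input at this output position is [3 20 2 / 19 17 4 / 18 6 4]. Elementwise product with the kernel and sum: 3·-1 + 17·-1 + 4·-1 + 18·1 + 4·-2.

-14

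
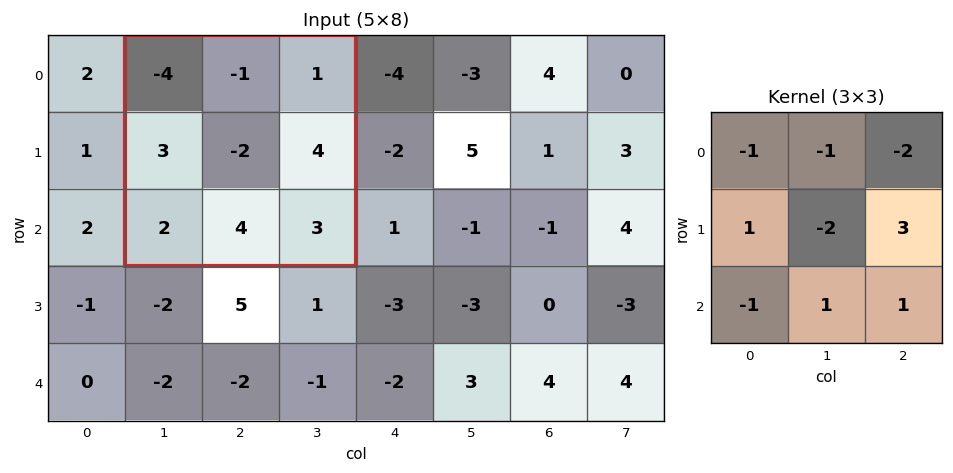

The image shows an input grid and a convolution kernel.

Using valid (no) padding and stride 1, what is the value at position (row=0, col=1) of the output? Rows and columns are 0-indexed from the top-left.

The receptive field on the input at this output position is [-4 -1 1 / 3 -2 4 / 2 4 3]. Elementwise product with the kernel and sum: -4·-1 + -1·-1 + 1·-2 + 3·1 + -2·-2 + 4·3 + 2·-1 + 4·1 + 3·1.

27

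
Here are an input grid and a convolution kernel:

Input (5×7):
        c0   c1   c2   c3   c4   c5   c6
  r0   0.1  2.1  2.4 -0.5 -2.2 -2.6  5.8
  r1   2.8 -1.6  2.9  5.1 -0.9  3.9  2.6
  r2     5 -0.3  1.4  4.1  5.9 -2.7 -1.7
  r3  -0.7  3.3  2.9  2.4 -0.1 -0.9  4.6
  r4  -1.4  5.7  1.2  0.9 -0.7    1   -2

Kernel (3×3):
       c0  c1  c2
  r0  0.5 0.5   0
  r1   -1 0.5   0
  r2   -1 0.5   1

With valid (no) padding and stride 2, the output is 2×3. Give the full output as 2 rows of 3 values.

-6.25 7.15 -8.5
10.15 -0.4 0.45

Output[0,0]: The receptive field on the input at this output position is [0.1 2.1 2.4 / 2.8 -1.6 2.9 / 5 -0.3 1.4]. Elementwise product with the kernel and sum: 0.1·0.5 + 2.1·0.5 + 2.8·-1 + -1.6·0.5 + 5·-1 + -0.3·0.5 + 1.4·1.
Output[0,1]: The receptive field on the input at this output position is [2.4 -0.5 -2.2 / 2.9 5.1 -0.9 / 1.4 4.1 5.9]. Elementwise product with the kernel and sum: 2.4·0.5 + -0.5·0.5 + 2.9·-1 + 5.1·0.5 + 1.4·-1 + 4.1·0.5 + 5.9·1.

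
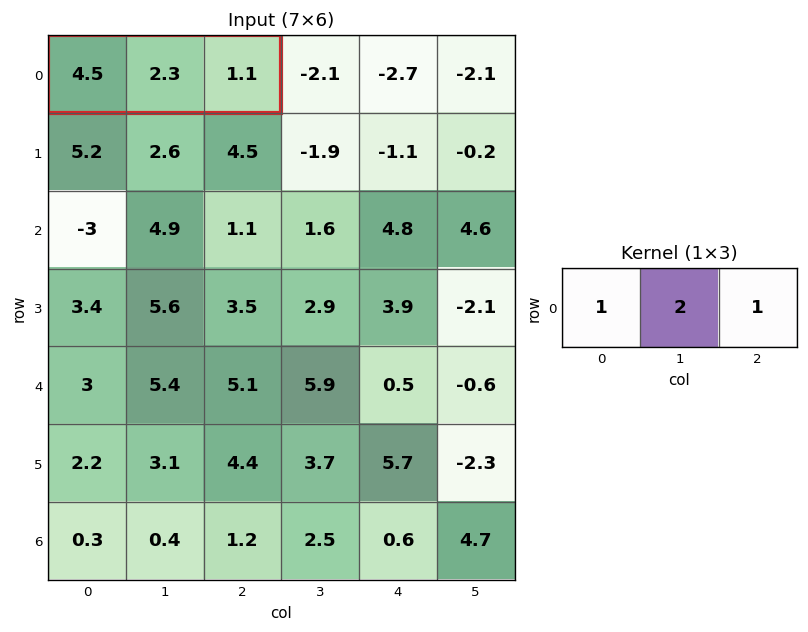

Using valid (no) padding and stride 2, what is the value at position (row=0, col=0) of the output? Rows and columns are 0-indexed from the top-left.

10.2

The receptive field on the input at this output position is [4.5 2.3 1.1]. Elementwise product with the kernel and sum: 4.5·1 + 2.3·2 + 1.1·1.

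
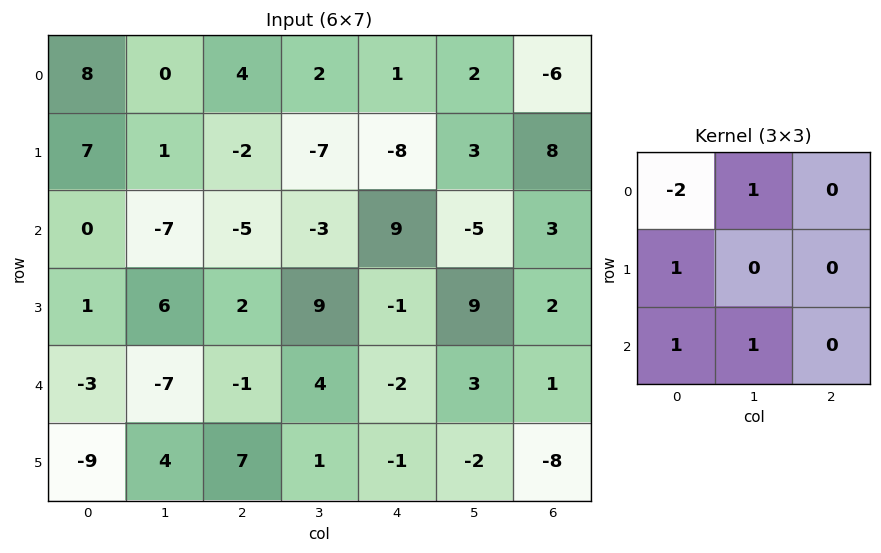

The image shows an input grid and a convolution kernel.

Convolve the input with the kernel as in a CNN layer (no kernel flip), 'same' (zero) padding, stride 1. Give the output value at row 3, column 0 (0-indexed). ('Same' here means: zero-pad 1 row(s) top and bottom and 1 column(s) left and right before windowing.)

The receptive field on the zero-padded input at this output position is [0 0 -7 / 0 1 6 / 0 -3 -7]. Elementwise product with the kernel and sum: 0·-2 + 0·1 + 0·1 + 0·1 + -3·1.

-3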